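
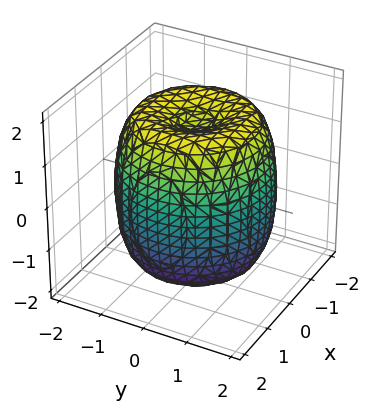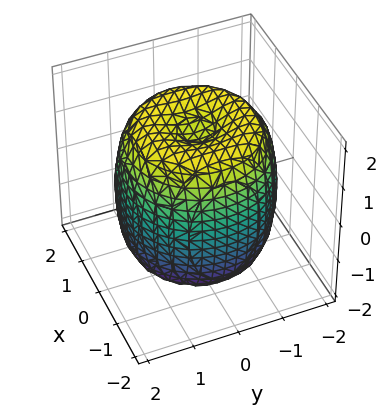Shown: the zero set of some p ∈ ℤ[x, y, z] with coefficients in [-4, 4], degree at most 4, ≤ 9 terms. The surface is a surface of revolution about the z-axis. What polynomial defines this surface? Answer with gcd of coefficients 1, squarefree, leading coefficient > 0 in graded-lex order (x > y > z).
x^4 + 2*x^2*y^2 + y^4 - 2*x^2 - 2*y^2 + z^2 - 2

(a) deg p = 4. The shape is more complex than any degree-3 surface.
(b) Symmetries: the surface is invariant under rotation about z: p = q(x² + y², z).
(c) Checking where it meets the axes: a circular section at z = -1 has radius between 1 and 2.
(d) Together with the visible shape, these determine p as stated.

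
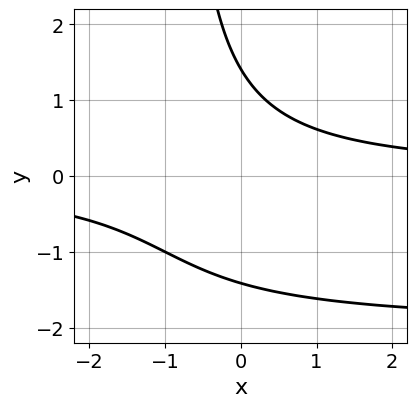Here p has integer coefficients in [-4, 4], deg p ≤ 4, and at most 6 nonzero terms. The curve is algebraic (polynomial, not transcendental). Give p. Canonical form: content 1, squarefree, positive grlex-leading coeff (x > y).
x*y^2 + 2*x*y + y^2 - 2

1. The degree is 3 — no degree-2 curve has this shape.
2. Observable constraints: it misses every integer gridline on the x-axis.
3. Solving for integer coefficients yields p as stated.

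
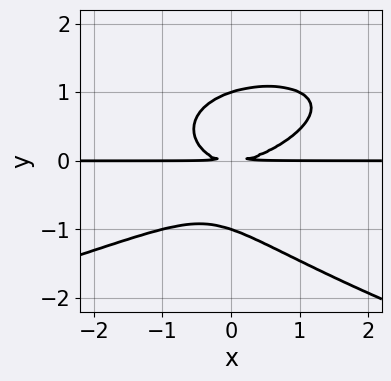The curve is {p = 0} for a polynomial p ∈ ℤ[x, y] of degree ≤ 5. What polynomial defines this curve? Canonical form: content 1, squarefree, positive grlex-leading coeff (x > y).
1. deg p = 4. No degree-3 curve has this shape.
2. Checking where it meets the axes: every point of the x-axis in the box is on the curve; the y-axis gridline crossings are at y ∈ {-1, 1}.
3. The integer polynomial consistent with all of this is the stated p.

3*y^4 + 2*x^2*y - 2*x*y^2 - 3*y^2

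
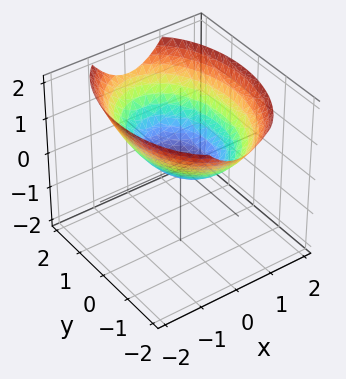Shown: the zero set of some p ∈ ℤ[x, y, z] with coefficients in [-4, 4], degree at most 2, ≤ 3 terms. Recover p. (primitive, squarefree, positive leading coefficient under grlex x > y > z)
First, deg p = 2.
Next, symmetries: mirror symmetry y ↦ −y ⇒ only even powers of y; it's symmetric under x → −x, forcing even powers of x.
Then, from the visible intercepts: one y-axis crossing is at y = 0; one x-axis crossing is at x = 0.
Finally, matching integer coefficients to the picture gives p.

2*x^2 + y^2 - 3*z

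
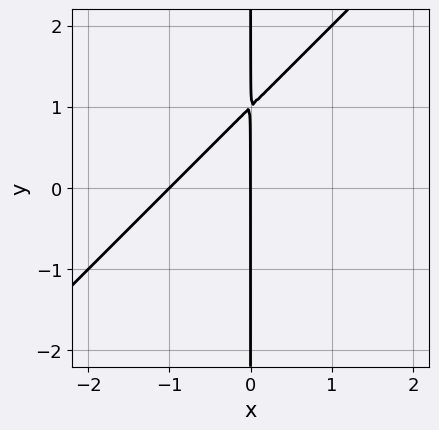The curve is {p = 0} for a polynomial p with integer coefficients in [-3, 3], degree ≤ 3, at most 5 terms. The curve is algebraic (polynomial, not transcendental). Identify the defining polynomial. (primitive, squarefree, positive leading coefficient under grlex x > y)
1. The degree is 2 — the shape is more complex than any degree-1 curve.
2. Observable constraints: the x-axis gridline crossings are at x ∈ {-1, 0}; every point of the y-axis in the box is on the curve.
3. Solving for integer coefficients yields p as stated.

x^2 - x*y + x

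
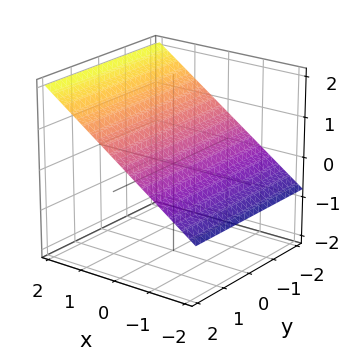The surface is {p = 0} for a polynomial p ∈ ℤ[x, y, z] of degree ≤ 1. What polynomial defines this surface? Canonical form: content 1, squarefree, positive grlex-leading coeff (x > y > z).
2*x - 3*z + 2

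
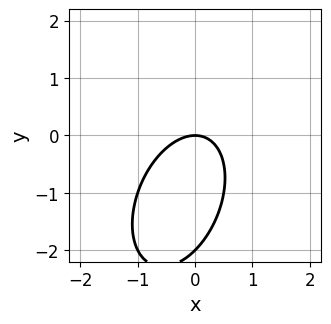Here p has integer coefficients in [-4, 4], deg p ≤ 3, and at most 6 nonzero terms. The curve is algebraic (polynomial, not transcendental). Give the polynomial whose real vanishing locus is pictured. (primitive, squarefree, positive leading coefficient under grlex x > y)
2*x^2 - x*y + y^2 + 2*y

Degree: a generic line meets the curve in up to 2 points, so deg p = 2.
Reading off the gridlines: one x-axis crossing is at x = 0; the y-axis gridline crossings are at y ∈ {-2, 0}.
Solving for integer coefficients yields p as stated.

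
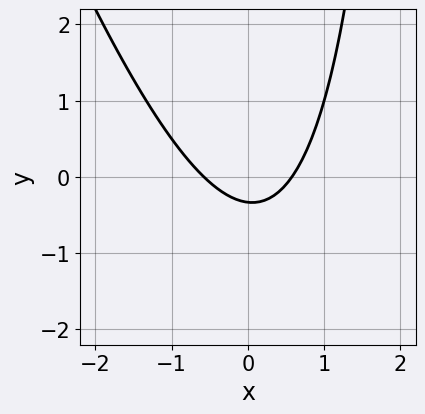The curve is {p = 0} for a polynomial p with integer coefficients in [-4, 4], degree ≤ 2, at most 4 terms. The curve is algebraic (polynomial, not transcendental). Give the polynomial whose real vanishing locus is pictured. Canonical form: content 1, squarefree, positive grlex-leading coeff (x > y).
First, degree: the shape is more complex than any degree-1 curve, so deg p = 2.
Finally, the integer polynomial consistent with all of this is the stated p.

3*x^2 + x*y - 3*y - 1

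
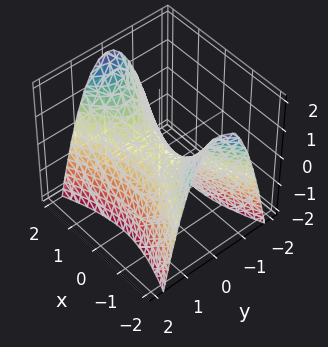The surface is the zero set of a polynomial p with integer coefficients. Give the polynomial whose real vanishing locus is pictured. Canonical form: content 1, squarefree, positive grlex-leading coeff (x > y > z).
x^2 - 3*y^2 - 2*z

First, the degree is 2 — a saddle surface; a quadric.
Then, symmetries: it's symmetric under y → −y, forcing even powers of y; mirror symmetry x ↦ −x ⇒ only even powers of x.
Next, checking where it meets the axes: one x-axis crossing is at x = 0; it meets the y-axis at y = 0 (among the integer gridlines); it meets the z-axis at z = 0 (among the integer gridlines).
Finally, fitting integer coefficients to these (and the overall shape) gives p.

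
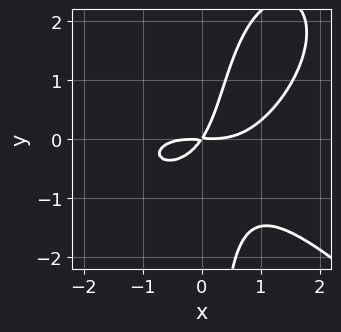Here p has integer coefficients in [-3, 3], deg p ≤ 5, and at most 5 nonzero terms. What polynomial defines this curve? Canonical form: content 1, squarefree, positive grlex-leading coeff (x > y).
x^4 + x*y^3 - 3*x*y^2 - 3*x*y + 2*y^2

deg p = 4. A generic line meets the curve in up to 4 points.
Matching integer coefficients to the picture gives p.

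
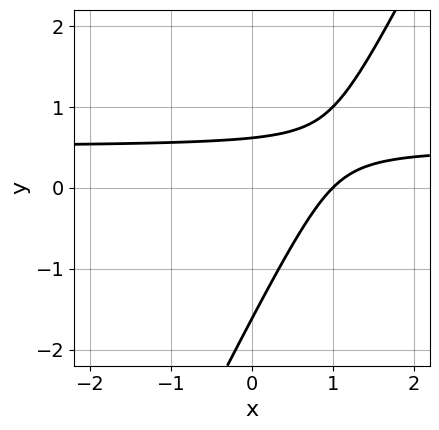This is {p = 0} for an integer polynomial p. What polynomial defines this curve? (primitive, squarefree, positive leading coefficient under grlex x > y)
1. The degree is 2 — the shape is more complex than any degree-1 curve.
2. From the axis intercepts and sections: one x-axis crossing is at x = 1.
3. Matching integer coefficients to the picture gives p.

2*x*y - y^2 - x - y + 1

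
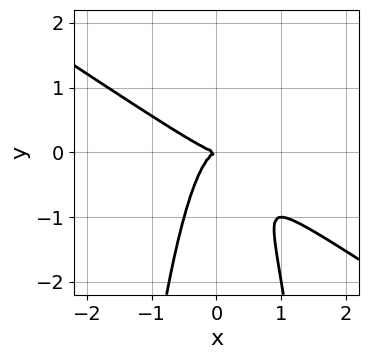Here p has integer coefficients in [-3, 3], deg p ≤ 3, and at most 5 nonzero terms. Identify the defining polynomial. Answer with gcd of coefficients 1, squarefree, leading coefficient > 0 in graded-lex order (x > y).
2*x^3 + 3*x^2*y + y^2

Degree: no degree-2 curve has this shape, so deg p = 3.
Checking where it meets the axes: one x-axis crossing is at x = 0; it crosses the y-axis at the gridline y = 0.
Fitting integer coefficients to these (and the overall shape) gives p.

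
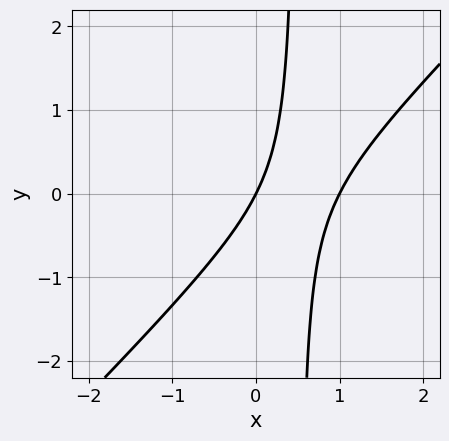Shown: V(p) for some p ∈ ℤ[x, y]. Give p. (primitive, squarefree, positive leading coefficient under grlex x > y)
2*x^2 - 2*x*y - 2*x + y

Degree: no degree-1 curve has this shape, so deg p = 2.
From the axis intercepts and sections: the x-axis gridline crossings are at x ∈ {0, 1}; one y-axis crossing is at y = 0.
Fitting integer coefficients to these (and the overall shape) gives p.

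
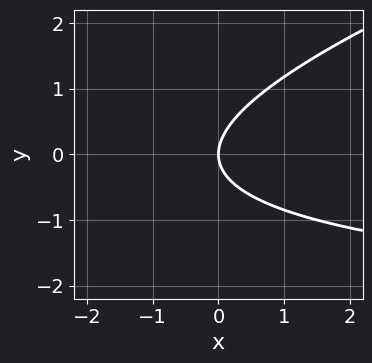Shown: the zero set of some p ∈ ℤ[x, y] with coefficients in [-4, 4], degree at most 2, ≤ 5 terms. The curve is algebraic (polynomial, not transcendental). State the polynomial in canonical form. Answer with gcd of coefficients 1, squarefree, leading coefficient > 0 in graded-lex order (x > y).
x*y - 3*y^2 + 3*x

(a) The degree is 2 — the shape is more complex than any degree-1 curve.
(b) Observable constraints: it crosses the y-axis at the gridline y = 0; one x-axis crossing is at x = 0.
(c) Matching integer coefficients to the picture gives p.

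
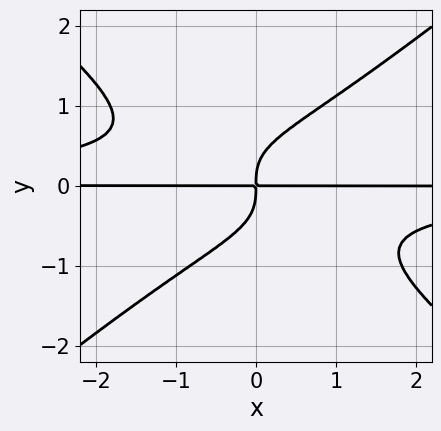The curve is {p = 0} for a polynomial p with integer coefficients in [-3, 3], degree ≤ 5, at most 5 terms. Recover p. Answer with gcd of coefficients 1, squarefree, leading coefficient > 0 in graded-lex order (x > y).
1. Degree: a generic line meets the curve in up to 4 points, so deg p = 4.
2. Observable constraints: every point of the x-axis in the box is on the curve.
3. Solving for integer coefficients yields p as stated.

2*x^2*y^2 - 3*y^4 + 2*x*y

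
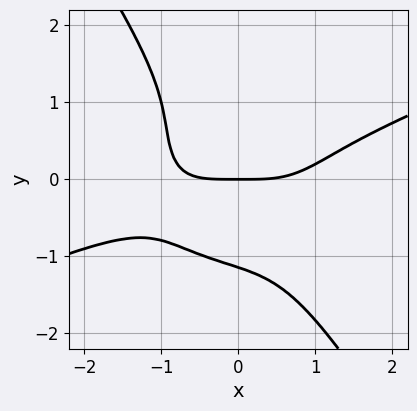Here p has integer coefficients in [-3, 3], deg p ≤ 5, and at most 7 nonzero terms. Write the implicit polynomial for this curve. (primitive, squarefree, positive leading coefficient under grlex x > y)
1. The degree is 4 — no degree-3 curve has this shape.
2. Observable constraints: it crosses the x-axis at the gridline x = 0; it crosses the y-axis at the gridline y = 0.
3. Fitting integer coefficients to these (and the overall shape) gives p.

x^4 - 2*x^3*y - 2*x*y^3 - 2*y^4 - 3*y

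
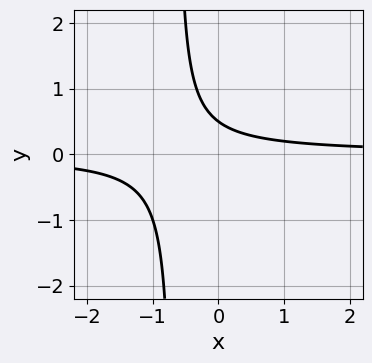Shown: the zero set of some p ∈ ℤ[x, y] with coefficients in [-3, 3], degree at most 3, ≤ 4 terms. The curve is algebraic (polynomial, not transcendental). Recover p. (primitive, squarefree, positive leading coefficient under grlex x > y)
First, degree: no degree-1 curve has this shape, so deg p = 2.
Then, against the integer gridlines: it misses every integer gridline on the x-axis.
Finally, assembling these constraints gives the stated polynomial.

3*x*y + 2*y - 1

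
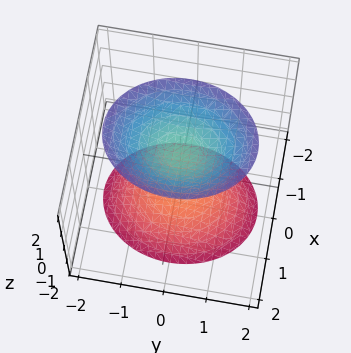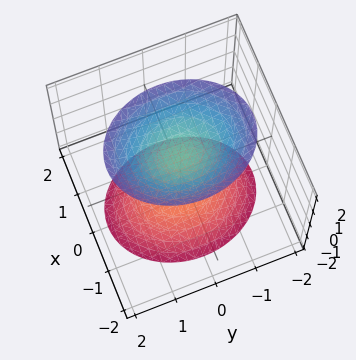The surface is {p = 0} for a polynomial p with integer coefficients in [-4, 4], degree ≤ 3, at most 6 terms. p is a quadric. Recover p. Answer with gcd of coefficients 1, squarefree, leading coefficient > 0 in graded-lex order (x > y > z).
3*x^2 + 2*y^2 - 2*z^2 + 3

First, the picture has 2 separate pieces.
Then, degree: two sheets facing apart; a quadric, so deg p = 2.
Then, symmetries: it's symmetric under y → −y, forcing even powers of y; it's symmetric under x → −x, forcing even powers of x; it's symmetric under z → −z, forcing even powers of z.
Next, against the integer gridlines: it misses every integer gridline on the x-axis; no y-intercept at any integer in the box.
Finally, these observations pin down the coefficients.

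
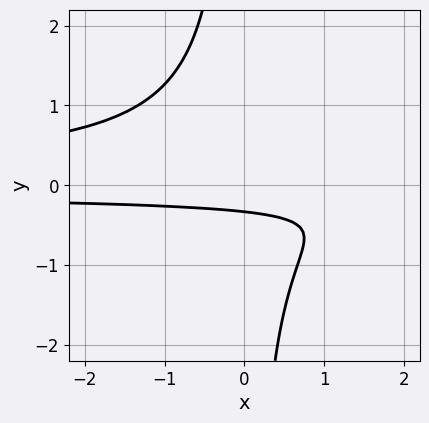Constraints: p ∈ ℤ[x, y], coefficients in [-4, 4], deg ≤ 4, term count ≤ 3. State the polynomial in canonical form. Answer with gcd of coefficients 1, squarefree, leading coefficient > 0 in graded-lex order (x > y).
First, deg p = 3. A generic line meets the curve in up to 3 points.
Next, observable constraints: the curve avoids every integer x-axis point in the box.
Finally, together with the visible shape, these determine p as stated.

3*x*y^2 + 3*y + 1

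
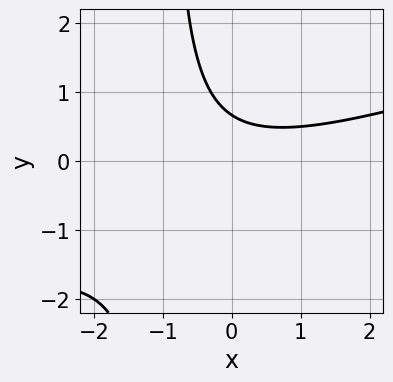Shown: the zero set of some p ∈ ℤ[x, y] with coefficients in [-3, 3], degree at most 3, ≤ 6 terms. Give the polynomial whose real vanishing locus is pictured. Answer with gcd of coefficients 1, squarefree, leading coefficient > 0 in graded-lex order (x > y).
x^2 - 3*x*y - 3*y + 2

First, the degree is 2 — the shape is more complex than any degree-1 curve.
Next, observable constraints: the curve avoids every integer x-axis point in the box.
Finally, these observations pin down the coefficients.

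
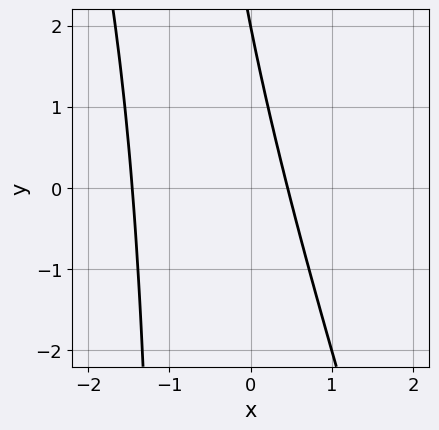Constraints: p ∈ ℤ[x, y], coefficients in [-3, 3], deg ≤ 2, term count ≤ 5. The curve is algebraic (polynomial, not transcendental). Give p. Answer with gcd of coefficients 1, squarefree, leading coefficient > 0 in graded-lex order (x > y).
1. The degree is 2 — the shape is more complex than any degree-1 curve.
2. Observable constraints: it crosses the y-axis at the gridline y = 2.
3. Assembling these constraints gives the stated polynomial.

3*x^2 + x*y + 3*x + y - 2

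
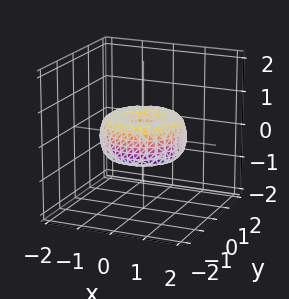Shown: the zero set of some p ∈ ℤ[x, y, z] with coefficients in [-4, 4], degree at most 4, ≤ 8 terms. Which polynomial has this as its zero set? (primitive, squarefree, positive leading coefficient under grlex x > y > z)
2*x^4 + 4*x^2*y^2 + 2*y^4 - 3*x^2 - 3*y^2 + 3*z^2

(a) deg p = 4.
(b) Symmetries: the surface is invariant under rotation about z: p = q(x² + y², z).
(c) From the visible intercepts: it meets the x-axis at x = 0 (among the integer gridlines); it crosses the y-axis at the gridline y = 0.
(d) Matching integer coefficients to the picture gives p.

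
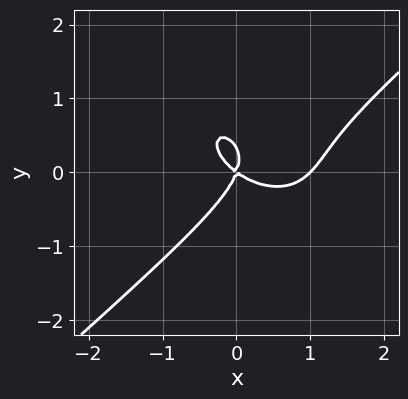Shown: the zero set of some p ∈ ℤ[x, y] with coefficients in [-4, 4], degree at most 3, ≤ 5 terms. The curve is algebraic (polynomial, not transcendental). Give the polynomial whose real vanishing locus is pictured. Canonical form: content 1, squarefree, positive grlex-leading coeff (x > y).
2*x^3 - 3*y^3 - 2*x^2 - 2*x*y + y^2

1. Degree: the shape is more complex than any degree-2 curve, so deg p = 3.
2. Observable constraints: one y-axis crossing is at y = 0; among the integer gridlines, it crosses the x-axis at x ∈ {0, 1}.
3. Matching integer coefficients to the picture gives p.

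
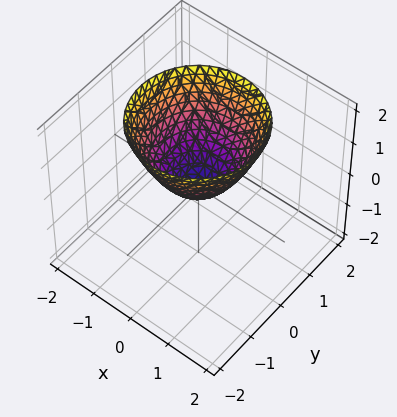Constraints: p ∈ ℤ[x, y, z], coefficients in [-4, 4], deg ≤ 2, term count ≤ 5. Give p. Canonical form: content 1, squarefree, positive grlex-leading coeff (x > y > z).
1. The degree is 2 — a single bowl opening along one axis; a quadric.
2. Symmetries: rotational symmetry about the z-axis ⇒ p depends on x, y only through x² + y².
3. Against the integer gridlines: it meets the z-axis at z = 0 (among the integer gridlines); a circular section at z = 2 has radius between 1 and 2; it meets the y-axis at y = 0 (among the integer gridlines); it meets the x-axis at x = 0 (among the integer gridlines).
4. Putting this together gives p.

x^2 + y^2 - z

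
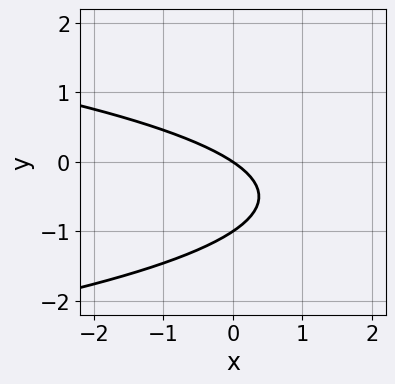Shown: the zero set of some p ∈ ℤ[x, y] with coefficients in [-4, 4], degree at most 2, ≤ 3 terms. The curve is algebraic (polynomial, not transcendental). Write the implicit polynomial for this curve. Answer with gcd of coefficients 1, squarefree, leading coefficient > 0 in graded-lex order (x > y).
3*y^2 + 2*x + 3*y

1. Degree: a generic line meets the curve in up to 2 points, so deg p = 2.
2. Reading off the gridlines: the y-axis gridline crossings are at y ∈ {-1, 0}; one x-axis crossing is at x = 0.
3. Matching integer coefficients to the picture gives p.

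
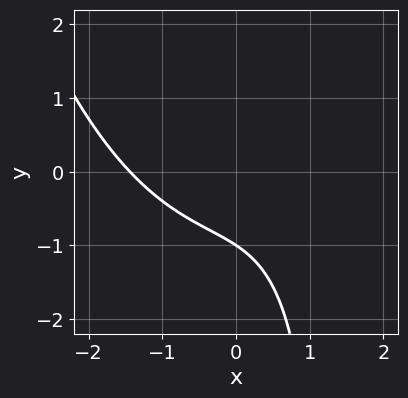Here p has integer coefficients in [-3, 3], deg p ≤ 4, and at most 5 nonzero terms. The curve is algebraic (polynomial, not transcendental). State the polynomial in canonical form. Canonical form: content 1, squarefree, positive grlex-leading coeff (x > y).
1. Degree: no degree-2 curve has this shape, so deg p = 3.
2. From the axis intercepts and sections: one y-axis crossing is at y = -1.
3. Assembling these constraints gives the stated polynomial.

x^3 - 2*x*y + 3*y + 3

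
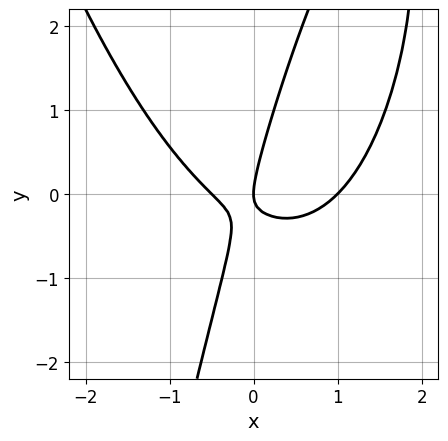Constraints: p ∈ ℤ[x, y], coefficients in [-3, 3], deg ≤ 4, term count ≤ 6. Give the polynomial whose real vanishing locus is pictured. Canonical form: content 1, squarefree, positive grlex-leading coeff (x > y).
2*x^3 - x^2 - 3*x*y + y^2 - x

First, the degree is 3 — no degree-2 curve has this shape.
Next, against the integer gridlines: it crosses the y-axis at the gridline y = 0; the x-axis gridline crossings are at x ∈ {0, 1}.
Finally, matching integer coefficients to the picture gives p.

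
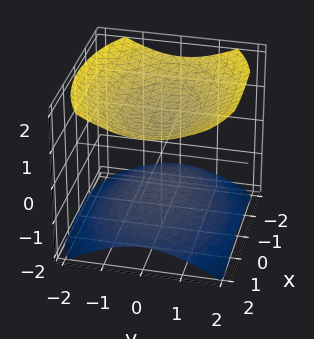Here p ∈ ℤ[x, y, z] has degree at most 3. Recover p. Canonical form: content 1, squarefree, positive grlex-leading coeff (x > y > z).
x^2 + 2*y^2 - 3*z^2 + 3

1. The picture has 2 separate pieces. Treating them together as one polynomial.
2. Degree: two separate bowl-shaped sheets opening away from each other; a quadric, so deg p = 2.
3. Symmetries: the y ↦ −y reflection is a symmetry, so y appears only in even powers; the z ↦ −z reflection is a symmetry, so z appears only in even powers; the x ↦ −x reflection is a symmetry, so x appears only in even powers.
4. Reading off the gridlines: the z-axis gridline crossings are at z ∈ {-1, 1}; no y-intercept at any integer in the box; it misses every integer gridline on the x-axis.
5. The integer polynomial consistent with all of this is the stated p.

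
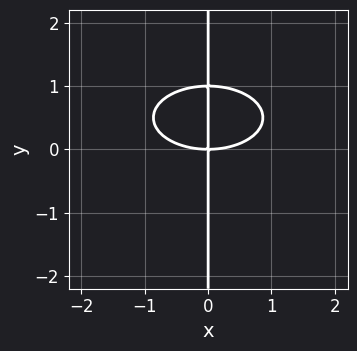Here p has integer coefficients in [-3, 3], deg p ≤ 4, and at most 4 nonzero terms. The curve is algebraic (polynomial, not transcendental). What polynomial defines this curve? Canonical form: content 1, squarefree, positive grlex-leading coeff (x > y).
(a) deg p = 3. The shape is more complex than any degree-2 curve.
(b) Reading off the gridlines: it crosses the x-axis at the gridline x = 0; every point of the y-axis in the box is on the curve.
(c) Assembling these constraints gives the stated polynomial.

x^3 + 3*x*y^2 - 3*x*y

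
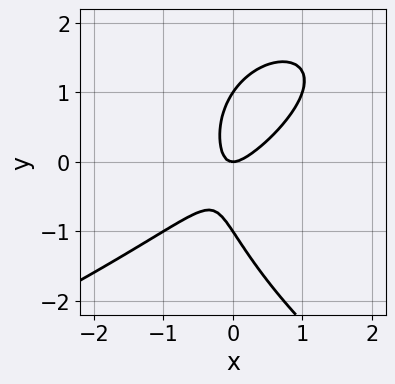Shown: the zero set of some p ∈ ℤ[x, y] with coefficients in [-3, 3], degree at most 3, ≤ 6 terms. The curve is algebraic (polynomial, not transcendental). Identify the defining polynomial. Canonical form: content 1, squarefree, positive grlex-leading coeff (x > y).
y^3 + 3*x^2 - 3*x*y - y

deg p = 3. A generic line meets the curve in up to 3 points.
Checking where it meets the axes: the y-axis gridline crossings are at y ∈ {-1, 0, 1}; one x-axis crossing is at x = 0.
Together with the visible shape, these determine p as stated.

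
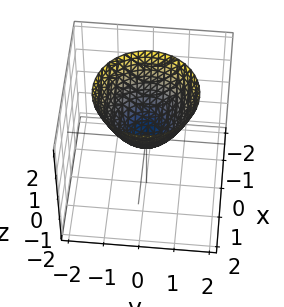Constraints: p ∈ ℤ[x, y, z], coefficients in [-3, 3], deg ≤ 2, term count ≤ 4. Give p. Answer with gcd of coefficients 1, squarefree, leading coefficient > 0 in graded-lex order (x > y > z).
x^2 + y^2 - z

Degree: a paraboloid; a quadric, so deg p = 2.
Symmetries: rotational symmetry about the z-axis ⇒ p depends on x, y only through x² + y².
Reading off the gridlines: one y-axis crossing is at y = 0; it meets the z-axis at z = 0 (among the integer gridlines).
Putting this together gives p.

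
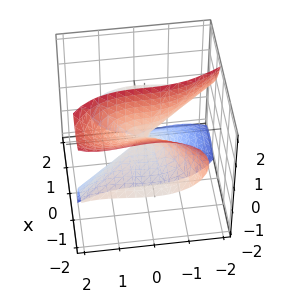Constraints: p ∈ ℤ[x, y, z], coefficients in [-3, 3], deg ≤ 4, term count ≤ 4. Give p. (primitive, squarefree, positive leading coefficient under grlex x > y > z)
1. deg p = 3.
2. Against the integer gridlines: every point of the z-axis in the box is on the surface; the visible x-axis segment lies entirely on the surface.
3. The integer polynomial consistent with all of this is the stated p.

3*x^2*z + x*y^2 + 3*x*z^2 + y^3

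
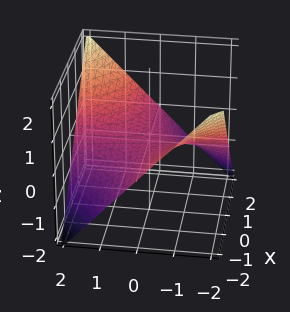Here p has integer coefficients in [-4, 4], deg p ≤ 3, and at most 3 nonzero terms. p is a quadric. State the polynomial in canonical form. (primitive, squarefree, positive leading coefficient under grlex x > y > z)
x*y - 2*z

First, degree: a saddle surface; a quadric, so deg p = 2.
Next, from the visible intercepts: the visible x-axis segment lies entirely on the surface; the visible y-axis segment lies entirely on the surface; it meets the z-axis at z = 0 (among the integer gridlines).
Finally, together with the visible shape, these determine p as stated.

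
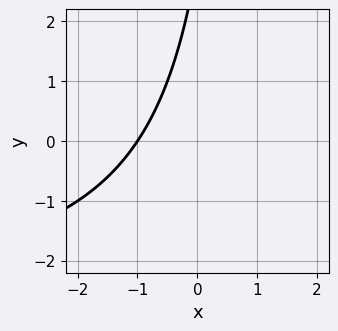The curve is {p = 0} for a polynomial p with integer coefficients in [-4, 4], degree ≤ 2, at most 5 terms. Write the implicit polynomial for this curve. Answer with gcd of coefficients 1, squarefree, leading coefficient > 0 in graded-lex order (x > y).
Degree: the shape is more complex than any degree-1 curve, so deg p = 2.
From the axis intercepts and sections: it meets the x-axis at x = -1 (among the integer gridlines); no y-intercept at any integer in the box.
Solving for integer coefficients yields p as stated.

x*y + 3*x - y + 3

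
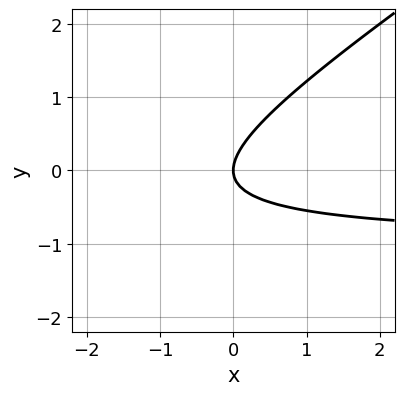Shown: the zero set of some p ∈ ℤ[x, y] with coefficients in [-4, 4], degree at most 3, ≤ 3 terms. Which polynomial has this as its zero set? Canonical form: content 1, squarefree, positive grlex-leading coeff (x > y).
(a) Degree: no degree-1 curve has this shape, so deg p = 2.
(b) Reading off the gridlines: it crosses the x-axis at the gridline x = 0; it meets the y-axis at y = 0 (among the integer gridlines).
(c) Putting this together gives p.

2*x*y - 3*y^2 + 2*x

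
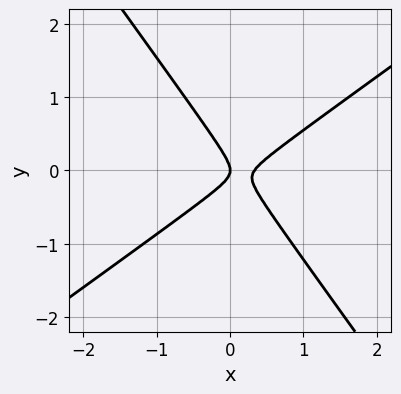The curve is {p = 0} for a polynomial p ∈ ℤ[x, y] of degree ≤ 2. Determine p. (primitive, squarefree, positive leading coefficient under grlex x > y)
First, deg p = 2. A generic line meets the curve in up to 2 points.
Next, observable constraints: one y-axis crossing is at y = 0; it meets the x-axis at x = 0 (among the integer gridlines).
Finally, these observations pin down the coefficients.

3*x^2 - 2*x*y - 3*y^2 - x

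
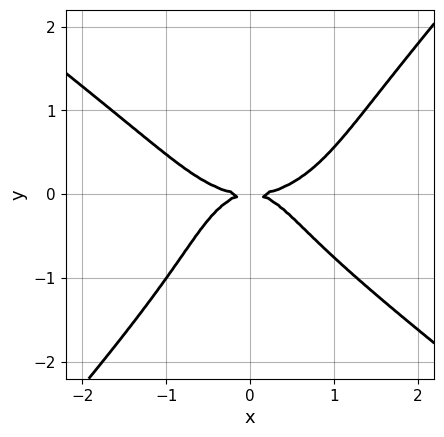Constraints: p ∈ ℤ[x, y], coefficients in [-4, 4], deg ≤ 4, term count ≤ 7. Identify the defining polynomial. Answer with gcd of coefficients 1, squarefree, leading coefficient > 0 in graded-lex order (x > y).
2*x^4 + 2*x*y^3 - 3*y^4 - 2*x^2*y - 3*y^2

(a) Degree: no degree-3 curve has this shape, so deg p = 4.
(b) From the visible intercepts: it crosses the x-axis at the gridline x = 0; one y-axis crossing is at y = 0.
(c) The integer polynomial consistent with all of this is the stated p.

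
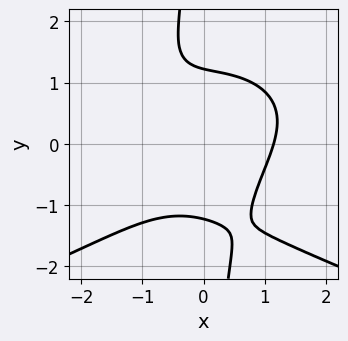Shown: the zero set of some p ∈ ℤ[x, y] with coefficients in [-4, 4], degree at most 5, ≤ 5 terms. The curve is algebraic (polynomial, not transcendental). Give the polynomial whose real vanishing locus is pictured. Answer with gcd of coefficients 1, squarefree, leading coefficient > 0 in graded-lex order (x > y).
1. Degree: the shape is more complex than any degree-3 curve, so deg p = 4.
2. Solving for integer coefficients yields p as stated.

2*x*y^3 + 2*x^3 - 2*x*y + 2*y^2 - 3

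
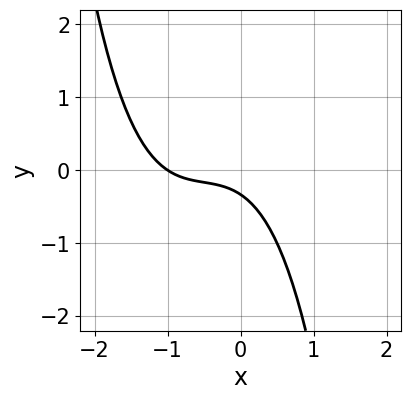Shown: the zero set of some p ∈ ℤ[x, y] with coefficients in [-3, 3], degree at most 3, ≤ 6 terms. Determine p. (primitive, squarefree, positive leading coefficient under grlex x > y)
2*x^3 + 3*x^2 + 2*x + 3*y + 1

(a) The degree is 3 — no degree-2 curve has this shape.
(b) Against the integer gridlines: it crosses the x-axis at the gridline x = -1.
(c) Fitting integer coefficients to these (and the overall shape) gives p.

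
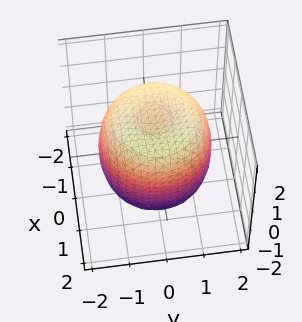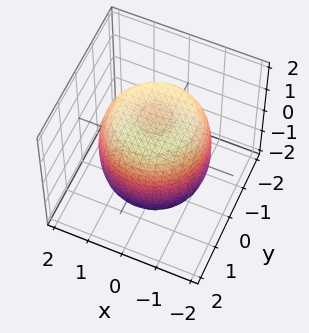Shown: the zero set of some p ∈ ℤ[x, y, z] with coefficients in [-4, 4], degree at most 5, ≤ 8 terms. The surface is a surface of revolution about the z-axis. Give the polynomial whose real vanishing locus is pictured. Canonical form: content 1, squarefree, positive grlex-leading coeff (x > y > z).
(a) Degree: the shape is more complex than any degree-3 surface, so deg p = 4.
(b) Symmetries: every cross-section ⟂ z is a circle, so x, y appear only via x² + y².
(c) Reading off the gridlines: a circular section at z = 0 has radius between 1 and 2.
(d) These observations pin down the coefficients.

2*x^4 + 4*x^2*y^2 + 2*y^4 - 3*x^2 - 3*y^2 + 2*z^2 - 3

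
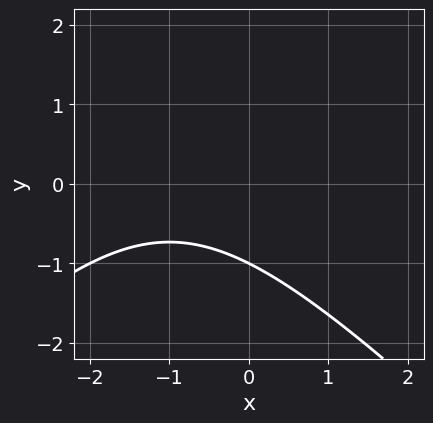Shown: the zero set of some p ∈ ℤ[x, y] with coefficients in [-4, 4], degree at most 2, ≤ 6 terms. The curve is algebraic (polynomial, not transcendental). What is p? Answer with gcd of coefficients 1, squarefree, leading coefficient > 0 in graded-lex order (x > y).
deg p = 2. The shape is more complex than any degree-1 curve.
Observable constraints: no x-intercept at any integer in the box; one y-axis crossing is at y = -1.
Fitting integer coefficients to these (and the overall shape) gives p.

x^2 - y^2 + 2*x + 2*y + 3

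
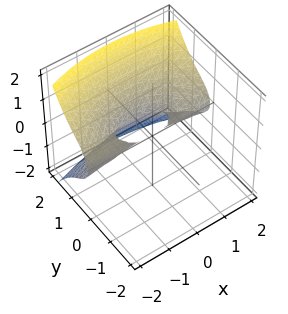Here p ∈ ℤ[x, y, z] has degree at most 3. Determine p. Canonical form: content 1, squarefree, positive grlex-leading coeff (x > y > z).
x^2*y + 3*y^3 - 3*y^2 - 3*z^2

deg p = 3. No degree-2 surface has this shape.
Checking where it meets the axes: it meets the y-axis at y = 1 (among the integer gridlines); the visible x-axis segment lies entirely on the surface.
Matching integer coefficients to the picture gives p.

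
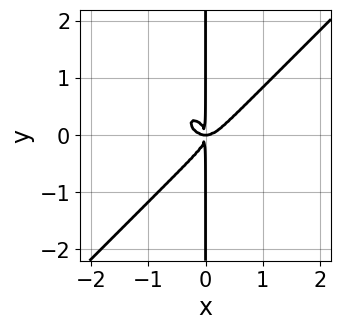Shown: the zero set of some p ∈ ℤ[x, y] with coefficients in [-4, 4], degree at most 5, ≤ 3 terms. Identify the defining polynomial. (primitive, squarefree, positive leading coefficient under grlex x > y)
deg p = 4.
Checking where it meets the axes: every point of the y-axis in the box is on the curve.
Together with the visible shape, these determine p as stated.

2*x^4 - 2*x*y^3 - x^2*y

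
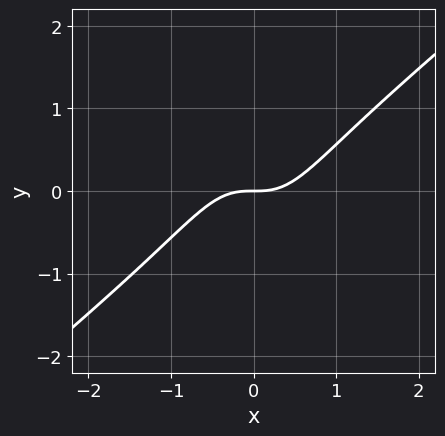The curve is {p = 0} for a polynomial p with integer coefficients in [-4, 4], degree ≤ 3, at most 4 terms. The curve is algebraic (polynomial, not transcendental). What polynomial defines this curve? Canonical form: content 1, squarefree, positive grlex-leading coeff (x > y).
First, deg p = 3. A generic line meets the curve in up to 3 points.
Next, against the integer gridlines: it meets the x-axis at x = 0 (among the integer gridlines); one y-axis crossing is at y = 0.
Finally, matching integer coefficients to the picture gives p.

3*x^3 - 3*x^2*y - y^3 - 2*y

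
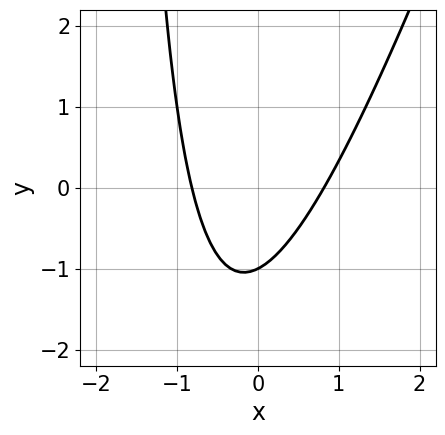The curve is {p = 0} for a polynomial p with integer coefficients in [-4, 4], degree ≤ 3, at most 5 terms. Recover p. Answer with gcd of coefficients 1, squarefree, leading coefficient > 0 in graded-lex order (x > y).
3*x^2 - x*y - 2*y - 2

First, the degree is 2 — no degree-1 curve has this shape.
Then, reading off the gridlines: it crosses the y-axis at the gridline y = -1.
Finally, putting this together gives p.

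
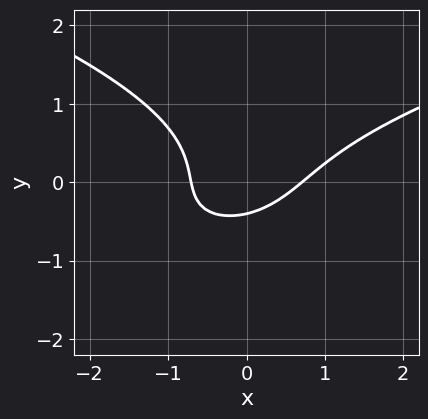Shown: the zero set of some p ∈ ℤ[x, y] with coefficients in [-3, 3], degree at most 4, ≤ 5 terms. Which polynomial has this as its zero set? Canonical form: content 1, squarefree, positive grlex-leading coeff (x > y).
3*y^3 - 2*x^2 + 2*x*y + 2*y + 1

First, degree: no degree-2 curve has this shape, so deg p = 3.
Finally, matching integer coefficients to the picture gives p.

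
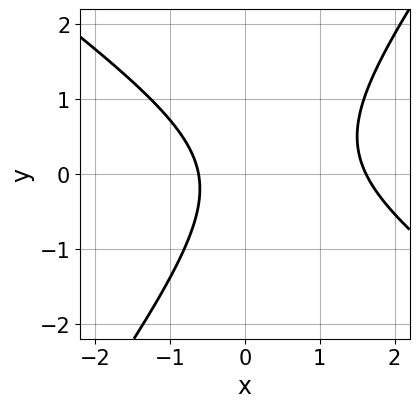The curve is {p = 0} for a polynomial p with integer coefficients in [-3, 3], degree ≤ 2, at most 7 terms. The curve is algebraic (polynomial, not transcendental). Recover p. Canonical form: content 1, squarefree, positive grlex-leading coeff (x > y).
3*x^2 + 2*x*y - 3*y^2 - 3*x - 3

Degree: no degree-1 curve has this shape, so deg p = 2.
From the visible intercepts: it misses every integer gridline on the y-axis.
Putting this together gives p.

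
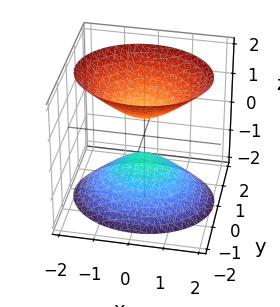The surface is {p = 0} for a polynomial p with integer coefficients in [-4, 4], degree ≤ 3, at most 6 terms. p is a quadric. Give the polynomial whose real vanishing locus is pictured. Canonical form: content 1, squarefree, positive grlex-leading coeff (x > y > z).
(a) There are 2 components.
(b) Degree: two sheets facing apart; a quadric, so deg p = 2.
(c) Symmetries: it's symmetric under z → −z, forcing even powers of z; mirror symmetry x ↦ −x ⇒ only even powers of x; the y ↦ −y reflection is a symmetry, so y appears only in even powers.
(d) From the axis intercepts and sections: the surface avoids every integer x-axis point in the box; it misses every integer gridline on the y-axis.
(e) Matching integer coefficients to the picture gives p.

2*x^2 + 3*y^2 - 2*z^2 + 1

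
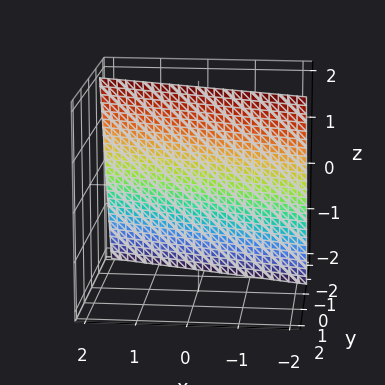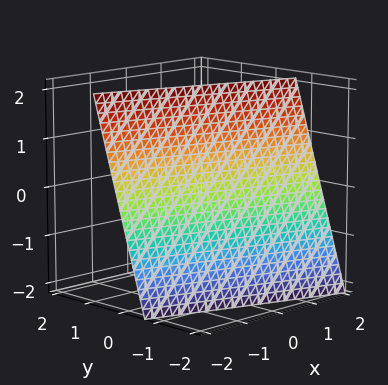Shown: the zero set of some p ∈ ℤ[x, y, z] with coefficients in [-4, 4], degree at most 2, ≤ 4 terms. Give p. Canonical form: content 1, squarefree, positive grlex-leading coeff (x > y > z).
First, degree: every cross-section is a straight line — this is a plane, so deg p = 1.
Next, from the visible intercepts: it meets the z-axis at z = 2 (among the integer gridlines); it crosses the x-axis at the gridline x = -2.
Finally, assembling these constraints gives the stated polynomial.

x + 3*y - z + 2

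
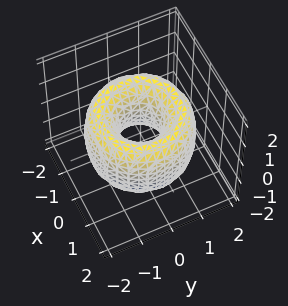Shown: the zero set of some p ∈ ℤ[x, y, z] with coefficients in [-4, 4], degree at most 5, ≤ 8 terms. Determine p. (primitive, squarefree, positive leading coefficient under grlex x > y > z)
x^4 + 2*x^2*y^2 + y^4 - 3*x^2 - 3*y^2 + z^2 + 1

First, the degree is 4 — no degree-3 surface has this shape.
Next, symmetries: rotational symmetry about the z-axis ⇒ p depends on x, y only through x² + y².
Then, from the axis intercepts and sections: it misses every integer gridline on the z-axis; a circular section at z = 1 has radius exactly 1.
Finally, matching integer coefficients to the picture gives p.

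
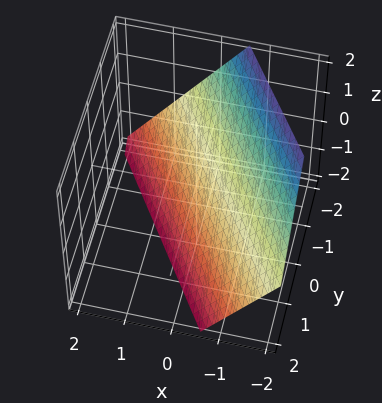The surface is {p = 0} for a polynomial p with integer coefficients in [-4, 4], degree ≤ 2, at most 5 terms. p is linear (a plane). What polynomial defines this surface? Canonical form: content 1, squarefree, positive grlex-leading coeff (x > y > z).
3*x + 2*y + 2*z + 2

1. The degree is 1 — every cross-section is a straight line — this is a plane.
2. Observable constraints: it crosses the z-axis at the gridline z = -1; one y-axis crossing is at y = -1.
3. Fitting integer coefficients to these (and the overall shape) gives p.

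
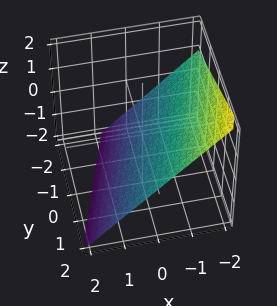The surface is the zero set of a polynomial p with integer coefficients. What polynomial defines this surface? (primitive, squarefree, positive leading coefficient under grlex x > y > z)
(a) deg p = 1. Every cross-section is a straight line — this is a plane.
(b) Against the integer gridlines: it crosses the y-axis at the gridline y = 2.
(c) These observations pin down the coefficients.

3*x - y + 3*z + 2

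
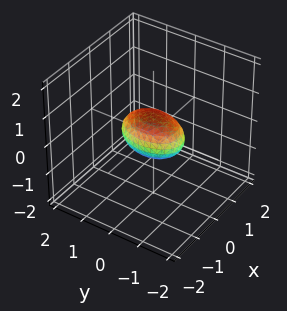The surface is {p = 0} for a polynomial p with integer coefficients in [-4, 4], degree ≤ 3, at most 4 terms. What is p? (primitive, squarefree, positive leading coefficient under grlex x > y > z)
2*x^2 + y^2 + 2*z^2 - 1

(a) Degree: a closed, bounded, convex surface; a quadric, so deg p = 2.
(b) Symmetries: mirror symmetry y ↦ −y ⇒ only even powers of y; mirror symmetry x ↦ −x ⇒ only even powers of x; mirror symmetry z ↦ −z ⇒ only even powers of z.
(c) Reading off the gridlines: among the integer gridlines, it crosses the y-axis at y ∈ {-1, 1}.
(d) Matching integer coefficients to the picture gives p.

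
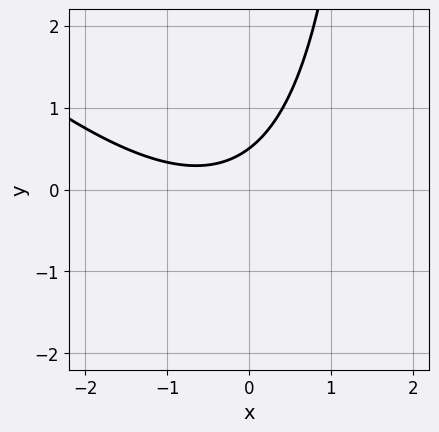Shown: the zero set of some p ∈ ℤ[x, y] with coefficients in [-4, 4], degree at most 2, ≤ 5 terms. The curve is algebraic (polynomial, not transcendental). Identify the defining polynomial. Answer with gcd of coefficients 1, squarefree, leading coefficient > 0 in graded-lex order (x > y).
x^2 + x*y + x - 2*y + 1

deg p = 2. The shape is more complex than any degree-1 curve.
Against the integer gridlines: the curve avoids every integer x-axis point in the box.
The integer polynomial consistent with all of this is the stated p.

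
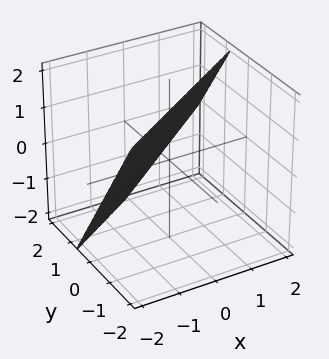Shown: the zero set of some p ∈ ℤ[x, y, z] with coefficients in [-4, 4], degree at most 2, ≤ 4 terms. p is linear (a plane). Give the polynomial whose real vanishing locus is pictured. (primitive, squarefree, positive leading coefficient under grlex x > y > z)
2*x - 3*y - 2*z + 2

(a) Degree: the surface is flat (a plane), so deg p = 1.
(b) Checking where it meets the axes: one x-axis crossing is at x = -1; one z-axis crossing is at z = 1.
(c) Putting this together gives p.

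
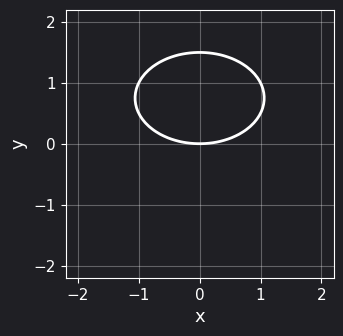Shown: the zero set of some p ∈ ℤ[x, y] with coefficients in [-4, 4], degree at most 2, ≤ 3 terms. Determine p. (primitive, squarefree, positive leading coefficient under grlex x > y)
First, the degree is 2 — no degree-1 curve has this shape.
Next, symmetries: mirror symmetry x ↦ −x ⇒ only even powers of x.
Then, reading off the gridlines: one y-axis crossing is at y = 0; one x-axis crossing is at x = 0.
Finally, solving for integer coefficients yields p as stated.

x^2 + 2*y^2 - 3*y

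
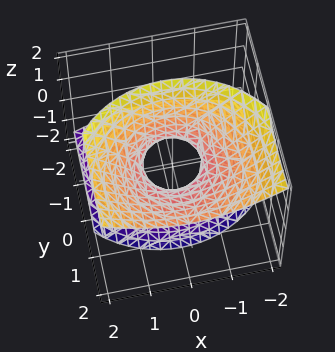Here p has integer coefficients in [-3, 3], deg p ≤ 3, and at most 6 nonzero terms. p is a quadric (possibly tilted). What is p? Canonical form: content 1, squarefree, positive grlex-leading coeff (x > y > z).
Degree: no degree-1 surface has this shape, so deg p = 2.
Against the integer gridlines: no z-intercept at any integer in the box.
Assembling these constraints gives the stated polynomial.

2*x^2 + 2*y^2 - 3*y*z - 2*z^2 - 1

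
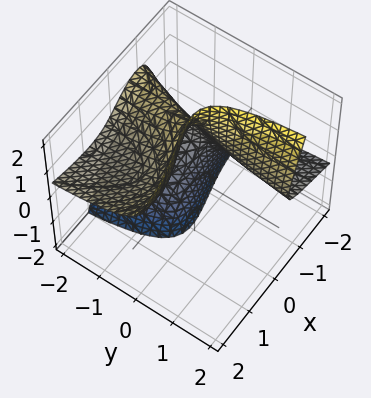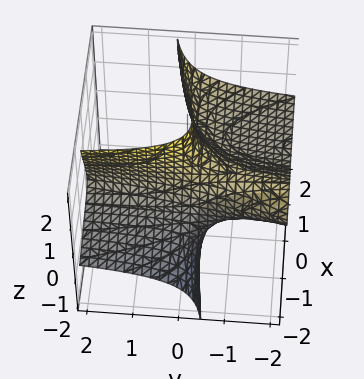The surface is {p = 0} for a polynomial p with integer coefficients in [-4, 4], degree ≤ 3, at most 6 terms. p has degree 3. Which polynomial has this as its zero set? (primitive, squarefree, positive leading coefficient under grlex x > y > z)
x^3 - 2*x^2*z + 3*x*y*z + 2*y*z^2 + 1

First, the degree is 3 — the shape is more complex than any degree-2 surface.
Then, observable constraints: the surface avoids every integer y-axis point in the box; it meets the x-axis at x = -1 (among the integer gridlines); it misses every integer gridline on the z-axis.
Finally, putting this together gives p.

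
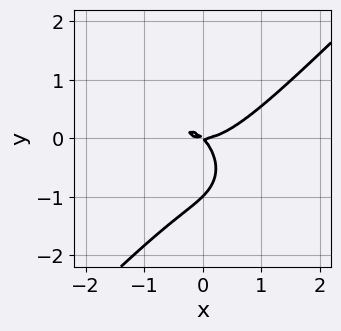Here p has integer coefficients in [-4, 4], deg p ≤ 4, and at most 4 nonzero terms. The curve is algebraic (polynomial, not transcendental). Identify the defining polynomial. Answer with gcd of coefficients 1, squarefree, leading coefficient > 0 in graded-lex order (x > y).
deg p = 3.
From the visible intercepts: among the integer gridlines, it crosses the y-axis at y ∈ {-1, 0}; it crosses the x-axis at the gridline x = 0.
Solving for integer coefficients yields p as stated.

x^3 - y^3 - x*y - y^2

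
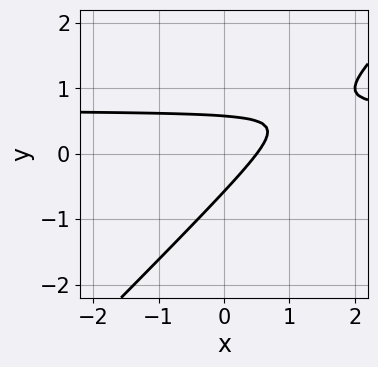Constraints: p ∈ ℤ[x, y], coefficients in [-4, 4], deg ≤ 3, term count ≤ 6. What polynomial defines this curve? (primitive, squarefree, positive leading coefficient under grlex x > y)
(a) deg p = 2. No degree-1 curve has this shape.
(b) Solving for integer coefficients yields p as stated.

3*x*y - 3*y^2 - 2*x + 1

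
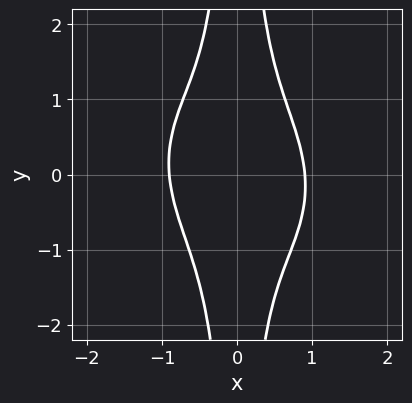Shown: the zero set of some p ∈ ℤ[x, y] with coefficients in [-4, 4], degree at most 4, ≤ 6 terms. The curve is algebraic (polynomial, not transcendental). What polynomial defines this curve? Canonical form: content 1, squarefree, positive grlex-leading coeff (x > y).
3*x^4 + x^3*y + 3*x^2*y^2 - 2

1. deg p = 4.
2. From the axis intercepts and sections: the curve avoids every integer y-axis point in the box.
3. Putting this together gives p.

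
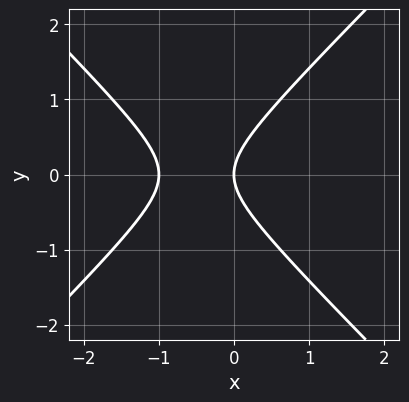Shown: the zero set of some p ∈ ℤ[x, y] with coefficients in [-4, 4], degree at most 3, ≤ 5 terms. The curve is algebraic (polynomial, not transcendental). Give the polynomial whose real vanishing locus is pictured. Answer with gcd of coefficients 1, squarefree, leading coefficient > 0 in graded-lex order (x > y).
x^2 - y^2 + x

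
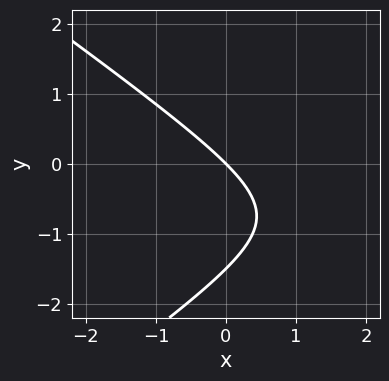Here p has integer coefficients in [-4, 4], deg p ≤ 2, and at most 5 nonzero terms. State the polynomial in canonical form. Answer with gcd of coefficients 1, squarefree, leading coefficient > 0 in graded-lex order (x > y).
x^2 - 2*y^2 - 3*x - 3*y

First, the degree is 2 — no degree-1 curve has this shape.
Then, from the axis intercepts and sections: one y-axis crossing is at y = 0; it crosses the x-axis at the gridline x = 0.
Finally, putting this together gives p.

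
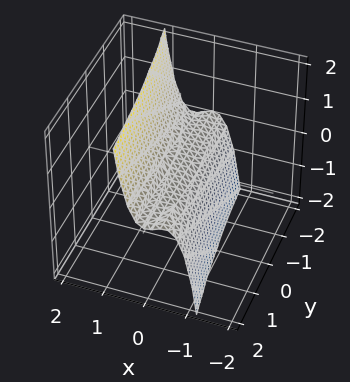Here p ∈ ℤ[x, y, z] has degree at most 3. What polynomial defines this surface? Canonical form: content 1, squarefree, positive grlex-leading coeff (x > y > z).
3*x^3 + x^2*y - z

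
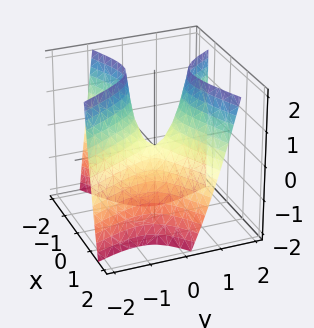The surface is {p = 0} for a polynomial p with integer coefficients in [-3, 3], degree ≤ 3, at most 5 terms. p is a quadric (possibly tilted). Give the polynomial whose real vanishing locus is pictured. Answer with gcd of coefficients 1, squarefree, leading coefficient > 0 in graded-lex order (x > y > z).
2*x^2 - 3*x*y + x*z - 2*y^2 + z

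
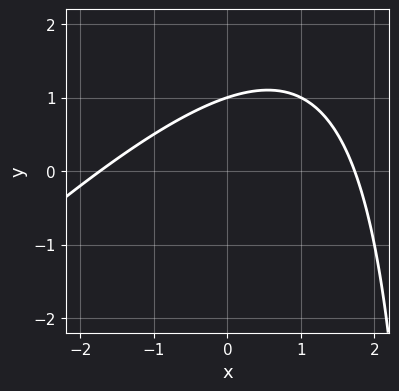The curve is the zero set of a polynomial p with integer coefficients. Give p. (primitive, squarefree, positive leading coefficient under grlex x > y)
x^2 - x*y + 3*y - 3

1. Degree: the shape is more complex than any degree-1 curve, so deg p = 2.
2. From the visible intercepts: one y-axis crossing is at y = 1.
3. Solving for integer coefficients yields p as stated.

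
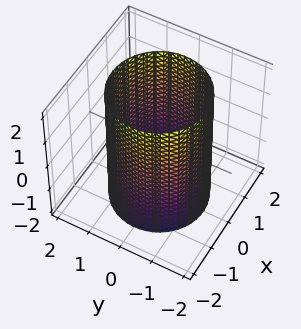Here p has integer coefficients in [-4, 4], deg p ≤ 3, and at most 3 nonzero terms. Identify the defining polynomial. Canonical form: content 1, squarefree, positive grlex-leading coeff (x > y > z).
x^2 + y^2 - 2

(a) The degree is 2 — a cylinder; a quadric.
(b) Symmetries: every cross-section ⟂ z is a circle, so x, y appear only via x² + y²; mirror symmetry z ↦ −z ⇒ only even powers of z.
(c) Observable constraints: the surface avoids every integer z-axis point in the box; a circular section at z = 1 has radius between 1 and 2.
(d) Fitting integer coefficients to these (and the overall shape) gives p.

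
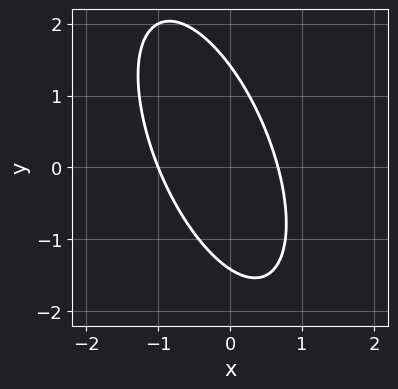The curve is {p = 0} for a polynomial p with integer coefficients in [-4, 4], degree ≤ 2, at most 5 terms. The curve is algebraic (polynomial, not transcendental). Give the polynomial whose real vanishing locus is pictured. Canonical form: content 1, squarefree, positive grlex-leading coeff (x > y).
1. The degree is 2 — no degree-1 curve has this shape.
2. Against the integer gridlines: it crosses the x-axis at the gridline x = -1.
3. Fitting integer coefficients to these (and the overall shape) gives p.

3*x^2 + 2*x*y + y^2 + x - 2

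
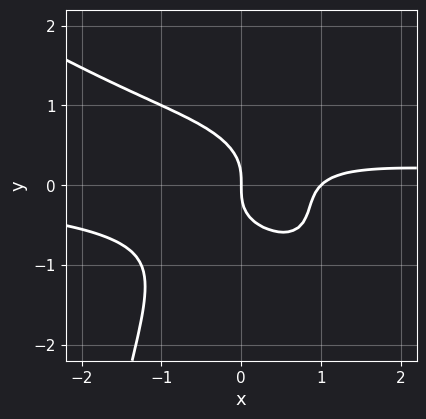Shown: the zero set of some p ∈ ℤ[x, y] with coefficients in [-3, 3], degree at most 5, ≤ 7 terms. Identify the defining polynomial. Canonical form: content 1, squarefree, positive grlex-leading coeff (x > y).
(a) Degree: the shape is more complex than any degree-3 curve, so deg p = 4.
(b) Checking where it meets the axes: among the integer gridlines, it crosses the x-axis at x ∈ {0, 1}; one y-axis crossing is at y = 0.
(c) Matching integer coefficients to the picture gives p.

2*x^3*y + 3*x^2*y^2 + 3*y^3 - 2*x^2 + 2*x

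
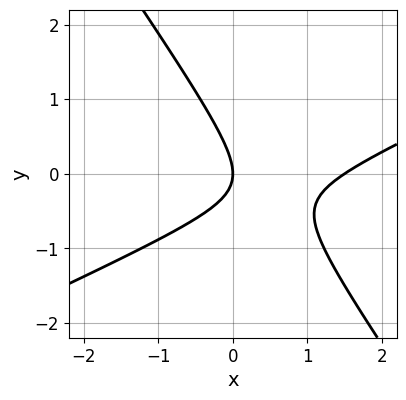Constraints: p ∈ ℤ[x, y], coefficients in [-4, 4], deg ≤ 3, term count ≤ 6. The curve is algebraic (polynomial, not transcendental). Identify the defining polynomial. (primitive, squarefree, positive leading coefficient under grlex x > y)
2*x^2 - 3*x*y - 3*y^2 - 3*x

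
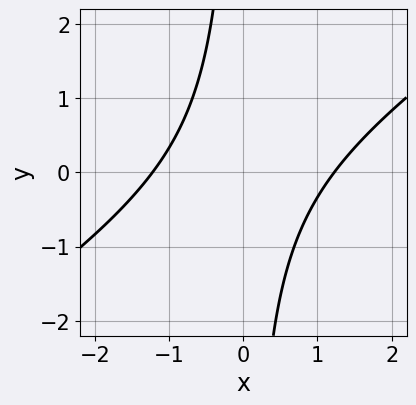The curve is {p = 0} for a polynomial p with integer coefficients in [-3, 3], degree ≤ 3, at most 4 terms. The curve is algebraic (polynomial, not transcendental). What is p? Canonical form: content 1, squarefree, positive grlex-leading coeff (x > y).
2*x^2 - 3*x*y - 3

Degree: no degree-1 curve has this shape, so deg p = 2.
Against the integer gridlines: it misses every integer gridline on the y-axis.
Fitting integer coefficients to these (and the overall shape) gives p.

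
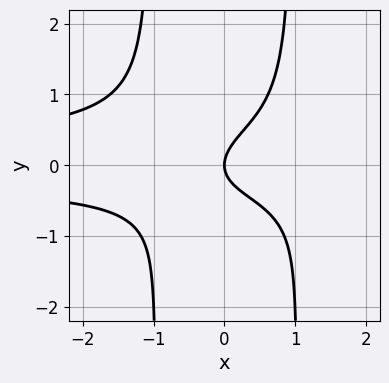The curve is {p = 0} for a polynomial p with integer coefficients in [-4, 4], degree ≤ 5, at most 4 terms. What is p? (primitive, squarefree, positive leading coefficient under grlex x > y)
First, deg p = 4.
Then, reading off the gridlines: it meets the x-axis at x = 0 (among the integer gridlines); it crosses the y-axis at the gridline y = 0.
Finally, the integer polynomial consistent with all of this is the stated p.

3*x^2*y^2 + x*y - 3*y^2 + 2*x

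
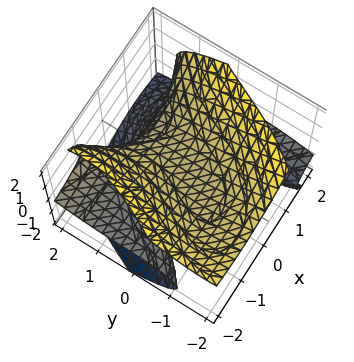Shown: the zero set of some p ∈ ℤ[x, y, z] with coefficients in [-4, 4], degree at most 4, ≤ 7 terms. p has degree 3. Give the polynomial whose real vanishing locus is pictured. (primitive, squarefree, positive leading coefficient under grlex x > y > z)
3*x^2*z - 3*x*y*z - y^3 - 3*z^3 + 2

First, the degree is 3 — the shape is more complex than any degree-2 surface.
Then, checking where it meets the axes: it misses every integer gridline on the x-axis.
Finally, assembling these constraints gives the stated polynomial.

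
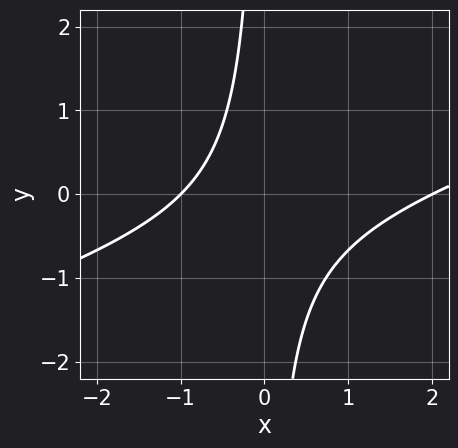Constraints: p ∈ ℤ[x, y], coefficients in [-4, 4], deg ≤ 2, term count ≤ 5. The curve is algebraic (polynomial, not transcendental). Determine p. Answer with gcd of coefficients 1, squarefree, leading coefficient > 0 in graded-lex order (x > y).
x^2 - 3*x*y - x - 2

1. deg p = 2. A generic line meets the curve in up to 2 points.
2. Observable constraints: among the integer gridlines, it crosses the x-axis at x ∈ {-1, 2}; it misses every integer gridline on the y-axis.
3. Together with the visible shape, these determine p as stated.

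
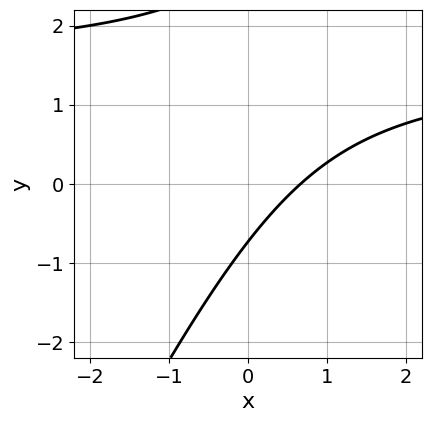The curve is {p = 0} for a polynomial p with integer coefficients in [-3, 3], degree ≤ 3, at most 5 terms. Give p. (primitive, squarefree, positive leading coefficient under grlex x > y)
(a) deg p = 2. A generic line meets the curve in up to 2 points.
(b) Solving for integer coefficients yields p as stated.

2*x*y - y^2 - 3*x + 2*y + 2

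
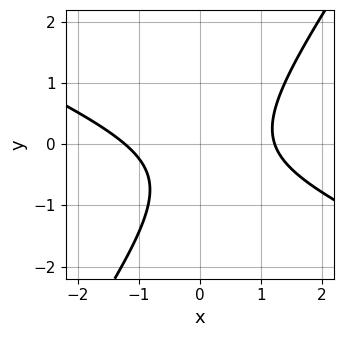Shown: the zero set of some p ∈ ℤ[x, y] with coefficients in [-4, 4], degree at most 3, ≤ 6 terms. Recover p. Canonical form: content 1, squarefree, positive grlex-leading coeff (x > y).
Degree: the shape is more complex than any degree-1 curve, so deg p = 2.
Observable constraints: it misses every integer gridline on the y-axis.
Together with the visible shape, these determine p as stated.

2*x^2 + 3*x*y - 3*y^2 - 2*y - 3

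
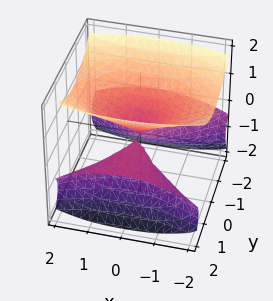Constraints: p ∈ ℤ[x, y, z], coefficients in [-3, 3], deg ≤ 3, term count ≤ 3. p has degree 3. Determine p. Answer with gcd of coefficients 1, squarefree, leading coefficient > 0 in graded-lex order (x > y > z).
The picture has 3 separate pieces.
The degree is 3 — the shape is more complex than any degree-2 surface.
Against the integer gridlines: every point of the y-axis in the box is on the surface; one z-axis crossing is at z = 0; it meets the x-axis at x = 0 (among the integer gridlines).
Matching integer coefficients to the picture gives p.

2*y^2*z - 2*z^3 + x^2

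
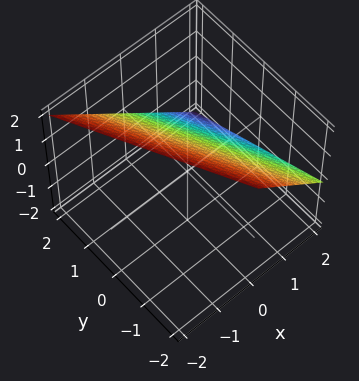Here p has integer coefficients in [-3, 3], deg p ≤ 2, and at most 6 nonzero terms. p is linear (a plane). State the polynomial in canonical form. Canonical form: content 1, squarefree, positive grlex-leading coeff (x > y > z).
(a) Degree: every cross-section is a straight line — this is a plane, so deg p = 1.
(b) Checking where it meets the axes: it meets the z-axis at z = 1 (among the integer gridlines); it crosses the x-axis at the gridline x = 1.
(c) Matching integer coefficients to the picture gives p. Check: (0, 2, 0) on the y-axis lies on the surface, and p(0, 2, 0) = 0. ✓

2*x + y + 2*z - 2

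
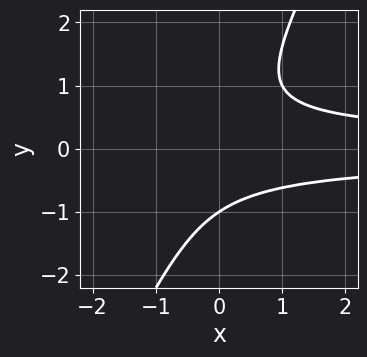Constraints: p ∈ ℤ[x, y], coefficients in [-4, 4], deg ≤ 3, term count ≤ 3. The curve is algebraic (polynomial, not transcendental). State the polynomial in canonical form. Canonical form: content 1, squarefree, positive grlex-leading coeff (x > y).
2*x*y^2 - y^3 - 1

First, the degree is 3 — a generic line meets the curve in up to 3 points.
Next, checking where it meets the axes: it misses every integer gridline on the x-axis; it crosses the y-axis at the gridline y = -1.
Finally, matching integer coefficients to the picture gives p.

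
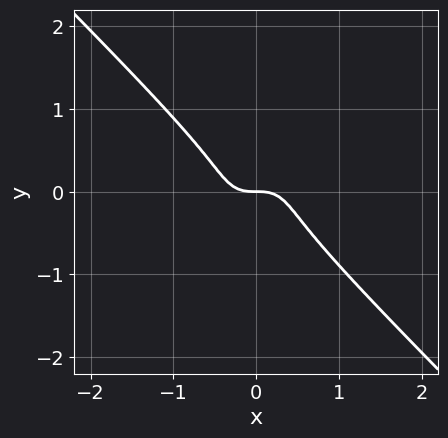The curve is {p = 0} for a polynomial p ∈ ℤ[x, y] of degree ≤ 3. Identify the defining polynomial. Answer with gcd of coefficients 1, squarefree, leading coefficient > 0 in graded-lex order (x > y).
3*x^3 + 3*y^3 + y

The degree is 3 — no degree-2 curve has this shape.
From the visible intercepts: it crosses the y-axis at the gridline y = 0; it crosses the x-axis at the gridline x = 0.
Together with the visible shape, these determine p as stated.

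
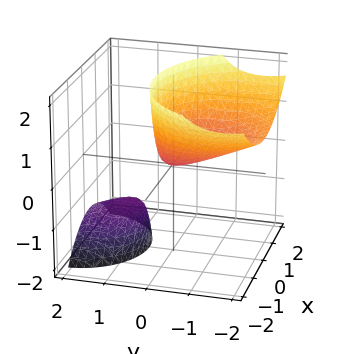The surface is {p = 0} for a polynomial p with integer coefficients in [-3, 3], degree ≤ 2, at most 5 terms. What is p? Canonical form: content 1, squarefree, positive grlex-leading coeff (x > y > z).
x^2 + y^2 + 2*y*z - z

(a) There are 2 components.
(b) deg p = 2.
(c) Observable constraints: it crosses the y-axis at the gridline y = 0; it crosses the x-axis at the gridline x = 0; it crosses the z-axis at the gridline z = 0.
(d) Solving for integer coefficients yields p as stated.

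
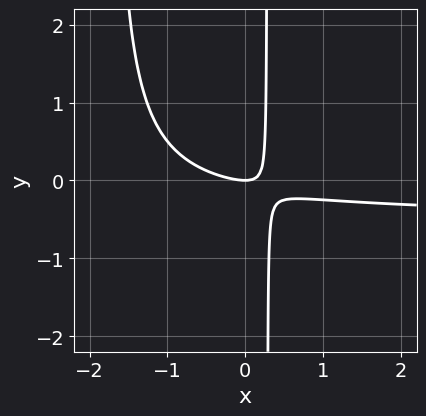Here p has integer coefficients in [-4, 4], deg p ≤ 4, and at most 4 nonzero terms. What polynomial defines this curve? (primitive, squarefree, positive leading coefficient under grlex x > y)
First, degree: a generic line meets the curve in up to 3 points, so deg p = 3.
Then, reading off the gridlines: it meets the y-axis at y = 0 (among the integer gridlines); it meets the x-axis at x = 0 (among the integer gridlines).
Finally, assembling these constraints gives the stated polynomial.

2*x^2*y + x^2 + 3*x*y - y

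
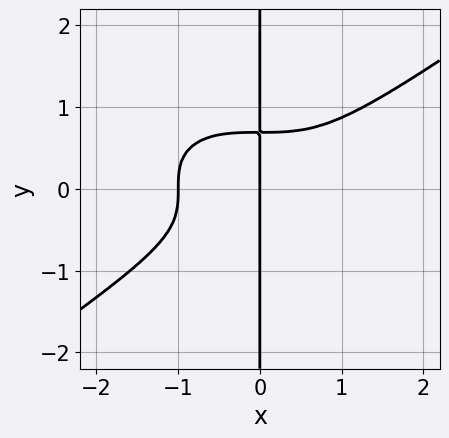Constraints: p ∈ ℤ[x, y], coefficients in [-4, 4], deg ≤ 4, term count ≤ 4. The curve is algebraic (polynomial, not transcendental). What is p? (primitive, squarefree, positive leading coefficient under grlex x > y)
(a) deg p = 4. The shape is more complex than any degree-3 curve.
(b) Against the integer gridlines: among the integer gridlines, it crosses the x-axis at x ∈ {-1, 0}; the visible y-axis segment lies entirely on the curve.
(c) Assembling these constraints gives the stated polynomial.

x^4 - 3*x*y^3 + x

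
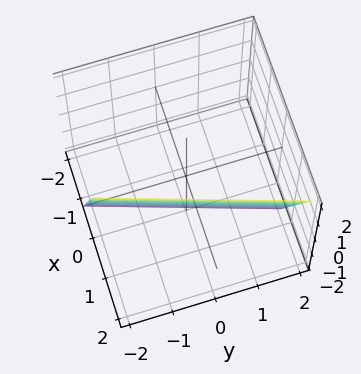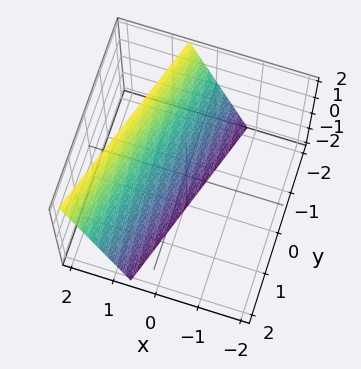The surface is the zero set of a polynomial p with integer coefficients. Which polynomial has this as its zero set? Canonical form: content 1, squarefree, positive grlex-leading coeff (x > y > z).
1. The degree is 1 — every cross-section is a straight line — this is a plane.
2. From the visible intercepts: it meets the y-axis at y = -2 (among the integer gridlines); it meets the z-axis at z = -2 (among the integer gridlines).
3. Fitting integer coefficients to these (and the overall shape) gives p.

3*x - y - z - 2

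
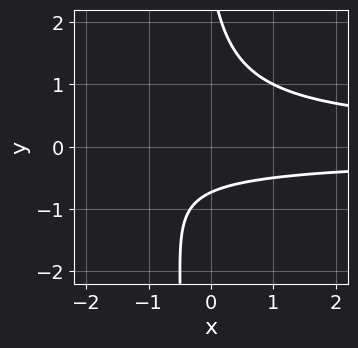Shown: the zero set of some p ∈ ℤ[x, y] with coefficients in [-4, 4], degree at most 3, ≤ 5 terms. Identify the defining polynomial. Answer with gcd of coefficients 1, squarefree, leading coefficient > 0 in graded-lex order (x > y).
The degree is 3 — no degree-2 curve has this shape.
From the visible intercepts: it misses every integer gridline on the x-axis.
Fitting integer coefficients to these (and the overall shape) gives p.

3*x*y^2 + y^2 - 2*y - 2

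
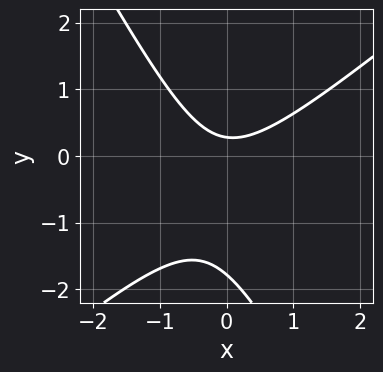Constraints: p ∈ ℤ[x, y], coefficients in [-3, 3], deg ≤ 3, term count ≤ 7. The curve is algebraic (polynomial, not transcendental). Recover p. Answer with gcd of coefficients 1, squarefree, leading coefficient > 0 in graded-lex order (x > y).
3*x^2 - 2*x*y - 2*y^2 - 3*y + 1

(a) The degree is 2 — the shape is more complex than any degree-1 curve.
(b) Observable constraints: no x-intercept at any integer in the box.
(c) Putting this together gives p.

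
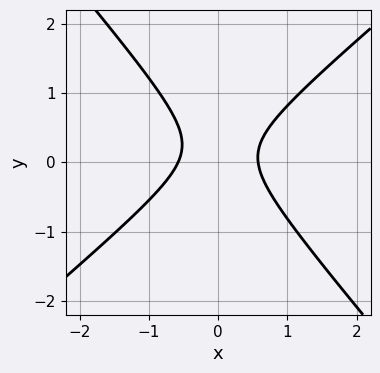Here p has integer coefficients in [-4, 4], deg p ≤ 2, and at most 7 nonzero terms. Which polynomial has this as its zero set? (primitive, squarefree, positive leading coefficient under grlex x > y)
3*x^2 - x*y - 3*y^2 + y - 1

First, deg p = 2. No degree-1 curve has this shape.
Then, from the visible intercepts: it misses every integer gridline on the y-axis.
Finally, fitting integer coefficients to these (and the overall shape) gives p.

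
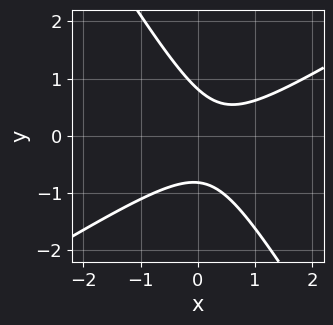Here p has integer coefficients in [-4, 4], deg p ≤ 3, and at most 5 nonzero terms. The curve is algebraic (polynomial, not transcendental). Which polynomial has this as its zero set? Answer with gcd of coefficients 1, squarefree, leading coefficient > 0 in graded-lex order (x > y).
3*x^2 - 3*x*y - 3*y^2 - 2*x + 2

First, deg p = 2.
Then, checking where it meets the axes: the curve avoids every integer x-axis point in the box.
Finally, these observations pin down the coefficients.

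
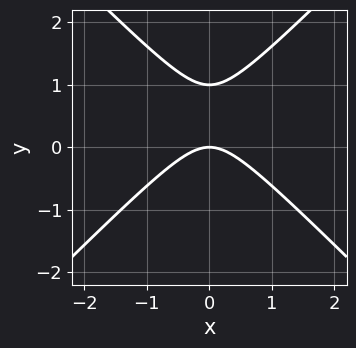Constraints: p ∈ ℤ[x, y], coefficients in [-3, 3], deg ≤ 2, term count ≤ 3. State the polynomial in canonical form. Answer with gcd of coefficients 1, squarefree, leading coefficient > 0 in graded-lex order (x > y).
x^2 - y^2 + y

1. Degree: the shape is more complex than any degree-1 curve, so deg p = 2.
2. Symmetries: it's symmetric under x → −x, forcing even powers of x.
3. From the axis intercepts and sections: among the integer gridlines, it crosses the y-axis at y ∈ {0, 1}; it crosses the x-axis at the gridline x = 0.
4. These observations pin down the coefficients.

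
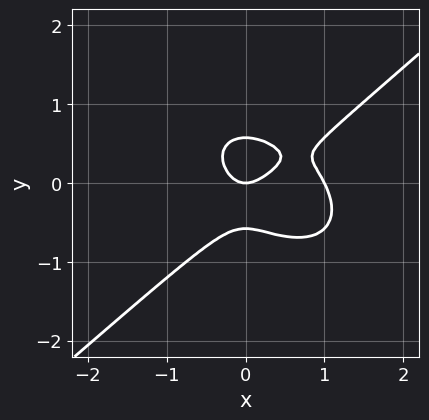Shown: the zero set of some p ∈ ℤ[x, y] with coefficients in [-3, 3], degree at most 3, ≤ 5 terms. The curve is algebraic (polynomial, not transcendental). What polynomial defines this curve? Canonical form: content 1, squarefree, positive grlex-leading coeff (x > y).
First, deg p = 3. The shape is more complex than any degree-2 curve.
Then, from the visible intercepts: it meets the y-axis at y = 0 (among the integer gridlines); the x-axis gridline crossings are at x ∈ {0, 1}.
Finally, fitting integer coefficients to these (and the overall shape) gives p.

2*x^3 - 3*y^3 - 2*x^2 + y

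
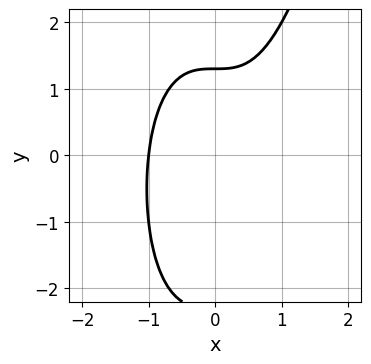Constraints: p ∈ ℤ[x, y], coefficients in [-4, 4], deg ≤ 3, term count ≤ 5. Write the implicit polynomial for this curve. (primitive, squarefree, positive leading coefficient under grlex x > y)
First, degree: a generic line meets the curve in up to 3 points, so deg p = 3.
Then, checking where it meets the axes: it meets the x-axis at x = -1 (among the integer gridlines).
Finally, solving for integer coefficients yields p as stated.

3*x^3 - y^2 - y + 3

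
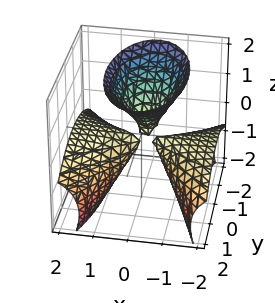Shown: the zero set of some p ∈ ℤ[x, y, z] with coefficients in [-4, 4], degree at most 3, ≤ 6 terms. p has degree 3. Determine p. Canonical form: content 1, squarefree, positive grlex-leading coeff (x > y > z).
The picture has 3 separate pieces. They look like related sheets of one shape, so recover p as a whole.
Degree: the shape is more complex than any degree-2 surface, so deg p = 3.
Checking where it meets the axes: the visible x-axis segment lies entirely on the surface; one z-axis crossing is at z = 0; it crosses the y-axis at the gridline y = 0.
Together with the visible shape, these determine p as stated.

3*x^2*z - z^3 + x*z + 2*y^2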